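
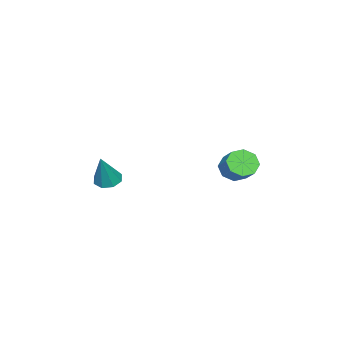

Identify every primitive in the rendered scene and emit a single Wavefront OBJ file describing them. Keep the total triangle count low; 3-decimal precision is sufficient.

v -2.022 -3.723 -1.182
v -1.469 -4.29 -1.429
v -1.058 -3.637 0.782
v -1.278 -3.697 -1.549
v -1.523 -3.118 -1.454
v -2.061 -2.894 -1.2
v -2.576 -3.156 -0.935
v -2.767 -3.75 -0.815
v -2.522 -4.328 -0.91
v -1.984 -4.552 -1.164
v -4.012 2.942 0.208
v -3.447 2.208 0.42
v -2.703 3.024 1.264
v -3.268 3.758 1.052
v -3.209 2.585 -0.154
v -2.466 3.401 0.69
v -3.442 3.172 -0.516
v -2.698 3.988 0.328
v -4.008 3.623 -0.454
v -3.264 4.439 0.39
v -4.577 3.676 -0.004
v -3.833 4.492 0.84
v -4.814 3.299 0.57
v -4.071 4.115 1.414
v -4.582 2.712 0.932
v -3.838 3.528 1.776
v -4.016 2.261 0.87
v -3.272 3.077 1.714
f 2 1 4
f 2 4 3
f 4 1 5
f 4 5 3
f 5 1 6
f 5 6 3
f 6 1 7
f 6 7 3
f 7 1 8
f 7 8 3
f 8 1 9
f 8 9 3
f 9 1 10
f 9 10 3
f 10 1 2
f 10 2 3
f 12 11 15
f 12 15 13
f 13 15 16
f 13 16 14
f 15 11 17
f 15 17 16
f 16 17 18
f 16 18 14
f 17 11 19
f 17 19 18
f 18 19 20
f 18 20 14
f 19 11 21
f 19 21 20
f 20 21 22
f 20 22 14
f 21 11 23
f 21 23 22
f 22 23 24
f 22 24 14
f 23 11 25
f 23 25 24
f 24 25 26
f 24 26 14
f 25 11 27
f 25 27 26
f 26 27 28
f 26 28 14
f 27 11 12
f 27 12 28
f 28 12 13
f 28 13 14



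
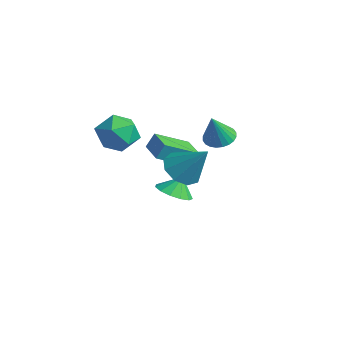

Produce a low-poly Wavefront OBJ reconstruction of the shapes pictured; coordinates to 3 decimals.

v 0.063 1.463 0.918
v 0.861 1.439 0.779
v 0.317 0.817 2.482
v 0.828 1.727 0.903
v 0.68 1.976 1.03
v 0.437 2.146 1.14
v 0.138 2.212 1.216
v -0.173 2.164 1.247
v -0.448 2.01 1.227
v -0.645 1.772 1.161
v -0.734 1.487 1.058
v -0.702 1.198 0.933
v -0.554 0.949 0.807
v -0.311 0.779 0.697
v -0.011 0.713 0.621
v 0.299 0.761 0.59
v 0.574 0.916 0.61
v 0.771 1.154 0.676
v -1.489 -0.056 -3.182
v -0.847 -0.711 -2.839
v -1.471 0.436 -2.278
v -0.549 -0.306 -3.066
v -0.55 0.179 -3.33
v -0.849 0.59 -3.547
v -1.351 0.795 -3.648
v -1.898 0.73 -3.602
v -2.314 0.415 -3.422
v -2.469 -0.049 -3.166
v -2.313 -0.515 -2.915
v -1.895 -0.836 -2.749
v -1.348 -0.909 -2.721
v 3.25 -2.807 1.863
v 4.076 -3.086 1.333
v 4.39 -2.233 3.337
v 3.918 -2.421 1.196
v 3.448 -1.936 1.371
v 2.885 -1.859 1.776
v 2.493 -2.225 2.222
v 2.455 -2.864 2.5
v 2.79 -3.476 2.48
v 3.339 -3.775 2.171
v 3.847 -3.621 1.718
v -3.257 -0.468 -0.77
v -3.15 -0.041 0.038
v -2.874 1.236 -1.722
v -2.767 1.663 -0.915
v -1.893 -0.783 -0.785
v -1.786 -0.356 0.022
v -1.51 0.921 -1.738
v -1.403 1.348 -0.93
v -1.361 -3.799 2.931
v -0.844 -3.235 2.078
v 0.264 -4.545 3.422
v 0.781 -3.981 2.569
v 0.369 -3.405 3.47
v -0.635 -2.944 3.166
v 0.055 -4.836 2.334
v -0.949 -4.375 2.03
v 0.031 -3.876 1.708
v 0.225 -2.991 2.411
v -0.805 -4.789 3.089
v -0.611 -3.904 3.792
f 2 1 4
f 2 4 3
f 4 1 5
f 4 5 3
f 5 1 6
f 5 6 3
f 6 1 7
f 6 7 3
f 7 1 8
f 7 8 3
f 8 1 9
f 8 9 3
f 9 1 10
f 9 10 3
f 10 1 11
f 10 11 3
f 11 1 12
f 11 12 3
f 12 1 13
f 12 13 3
f 13 1 14
f 13 14 3
f 14 1 15
f 14 15 3
f 15 1 16
f 15 16 3
f 16 1 17
f 16 17 3
f 17 1 18
f 17 18 3
f 18 1 2
f 18 2 3
f 20 19 22
f 20 22 21
f 22 19 23
f 22 23 21
f 23 19 24
f 23 24 21
f 24 19 25
f 24 25 21
f 25 19 26
f 25 26 21
f 26 19 27
f 26 27 21
f 27 19 28
f 27 28 21
f 28 19 29
f 28 29 21
f 29 19 30
f 29 30 21
f 30 19 31
f 30 31 21
f 31 19 20
f 31 20 21
f 33 32 35
f 33 35 34
f 35 32 36
f 35 36 34
f 36 32 37
f 36 37 34
f 37 32 38
f 37 38 34
f 38 32 39
f 38 39 34
f 39 32 40
f 39 40 34
f 40 32 41
f 40 41 34
f 41 32 42
f 41 42 34
f 42 32 33
f 42 33 34
f 44 46 43
f 47 44 43
f 43 46 45
f 45 47 43
f 44 50 46
f 48 44 47
f 48 50 44
f 46 50 45
f 49 47 45
f 45 50 49
f 49 48 47
f 50 48 49
f 51 62 56
f 51 56 52
f 51 52 58
f 51 58 61
f 51 61 62
f 52 56 60
f 56 62 55
f 62 61 53
f 61 58 57
f 58 52 59
f 54 60 55
f 54 55 53
f 54 53 57
f 54 57 59
f 54 59 60
f 55 60 56
f 53 55 62
f 57 53 61
f 59 57 58
f 60 59 52



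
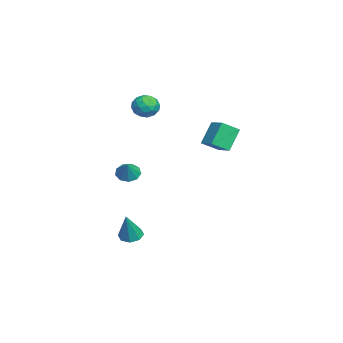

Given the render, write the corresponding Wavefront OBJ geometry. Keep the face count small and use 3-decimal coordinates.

v -4.372 0.325 3.887
v -3.858 0.604 3.407
v -3.742 -0.724 3.953
v -3.228 -0.445 3.473
v -3.285 -0.162 4.173
v -3.675 0.486 4.132
v -3.925 -0.606 3.228
v -4.315 0.042 3.187
v -3.582 0.028 3
v -3.186 0.303 3.584
v -4.414 -0.423 3.776
v -4.018 -0.148 4.36
v -4.171 0.556 3.641
v -3.429 -0.676 3.719
v -3.463 -0.51 4.13
v -3.161 -0.346 3.848
v -4.063 0.487 4.067
v -3.76 0.651 3.785
v -3.424 0.201 4.235
v -3.84 -0.771 3.575
v -3.537 -0.607 3.293
v -4.439 0.226 3.512
v -4.137 0.39 3.23
v -4.176 -0.321 3.125
v -3.706 0.382 3.12
v -3.335 -0.234 3.158
v -3.745 -0.329 3.014
v -3.974 0.052 2.99
v -3.473 0.544 3.463
v -3.103 -0.073 3.502
v -3.136 0.094 3.913
v -3.365 0.475 3.889
v -3.311 0.205 3.223
v -4.497 -0.047 3.858
v -4.127 -0.664 3.897
v -4.235 -0.595 3.471
v -4.464 -0.214 3.447
v -4.265 0.114 4.202
v -3.894 -0.502 4.24
v -3.626 -0.172 4.37
v -3.855 0.209 4.346
v -4.289 -0.325 4.137
v 0.055 -0.52 -3.488
v 0.484 -0.08 -3.628
v 0.725 -0.7 -1.992
v 0.087 0.107 -3.427
v -0.329 -0.074 -3.263
v -0.52 -0.515 -3.23
v -0.375 -0.959 -3.349
v 0.022 -1.146 -3.549
v 0.438 -0.966 -3.714
v 0.629 -0.524 -3.746
v -3.272 4.059 2.385
v -2.923 3.206 2.947
v -2.414 4.595 2.665
v -2.065 3.742 3.227
v -2.595 3.578 1.233
v -2.246 2.725 1.795
v -1.737 4.114 1.513
v -1.388 3.261 2.075
v -3.179 -0.897 -0.622
v -2.697 -0.824 -1.052
v -2.481 -0.883 0.162
v -2.848 -0.426 -0.925
v -3.154 -0.248 -0.656
v -3.472 -0.374 -0.371
v -3.652 -0.744 -0.204
v -3.611 -1.186 -0.232
v -3.368 -1.492 -0.443
v -3.037 -1.52 -0.738
v -2.771 -1.257 -0.979
f 1 38 17
f 38 12 41
f 17 41 6
f 38 41 17
f 1 17 13
f 17 6 18
f 13 18 2
f 17 18 13
f 1 13 22
f 13 2 23
f 22 23 8
f 13 23 22
f 1 22 34
f 22 8 37
f 34 37 11
f 22 37 34
f 1 34 38
f 34 11 42
f 38 42 12
f 34 42 38
f 2 18 29
f 18 6 32
f 29 32 10
f 18 32 29
f 6 41 19
f 41 12 40
f 19 40 5
f 41 40 19
f 12 42 39
f 42 11 35
f 39 35 3
f 42 35 39
f 11 37 36
f 37 8 24
f 36 24 7
f 37 24 36
f 8 23 28
f 23 2 25
f 28 25 9
f 23 25 28
f 4 30 16
f 30 10 31
f 16 31 5
f 30 31 16
f 4 16 14
f 16 5 15
f 14 15 3
f 16 15 14
f 4 14 21
f 14 3 20
f 21 20 7
f 14 20 21
f 4 21 26
f 21 7 27
f 26 27 9
f 21 27 26
f 4 26 30
f 26 9 33
f 30 33 10
f 26 33 30
f 5 31 19
f 31 10 32
f 19 32 6
f 31 32 19
f 3 15 39
f 15 5 40
f 39 40 12
f 15 40 39
f 7 20 36
f 20 3 35
f 36 35 11
f 20 35 36
f 9 27 28
f 27 7 24
f 28 24 8
f 27 24 28
f 10 33 29
f 33 9 25
f 29 25 2
f 33 25 29
f 44 43 46
f 44 46 45
f 46 43 47
f 46 47 45
f 47 43 48
f 47 48 45
f 48 43 49
f 48 49 45
f 49 43 50
f 49 50 45
f 50 43 51
f 50 51 45
f 51 43 52
f 51 52 45
f 52 43 44
f 52 44 45
f 54 56 53
f 57 54 53
f 53 56 55
f 55 57 53
f 54 60 56
f 58 54 57
f 58 60 54
f 56 60 55
f 59 57 55
f 55 60 59
f 59 58 57
f 60 58 59
f 62 61 64
f 62 64 63
f 64 61 65
f 64 65 63
f 65 61 66
f 65 66 63
f 66 61 67
f 66 67 63
f 67 61 68
f 67 68 63
f 68 61 69
f 68 69 63
f 69 61 70
f 69 70 63
f 70 61 71
f 70 71 63
f 71 61 62
f 71 62 63



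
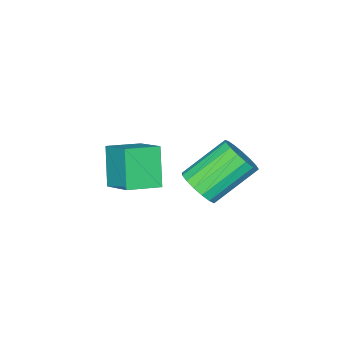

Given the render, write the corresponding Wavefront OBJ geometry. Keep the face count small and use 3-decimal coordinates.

v -1.086 1.492 -3.054
v -0.743 1.065 -2.429
v -2.211 1.681 -1.202
v -2.554 2.108 -1.826
v -0.573 1.423 -2.405
v -2.041 2.039 -1.178
v -0.52 1.797 -2.529
v -1.988 2.413 -1.302
v -0.596 2.101 -2.773
v -2.064 2.717 -1.546
v -0.785 2.265 -3.082
v -2.253 2.881 -1.855
v -1.043 2.252 -3.384
v -2.511 2.868 -2.157
v -1.311 2.065 -3.61
v -2.779 2.681 -2.383
v -1.527 1.747 -3.709
v -2.995 2.363 -2.482
v -1.642 1.37 -3.658
v -3.11 1.986 -2.431
v -1.63 1.021 -3.468
v -3.098 1.637 -2.241
v -1.493 0.78 -3.183
v -2.961 1.396 -1.956
v -1.263 0.702 -2.869
v -2.731 1.318 -1.642
v -0.992 0.805 -2.597
v -2.46 1.421 -1.37
v -1.571 -1.681 -4.977
v -2.2 -2.381 -3.537
v -1.218 -0.353 -4.178
v -1.847 -1.053 -2.738
v -0.333 -2.187 -4.682
v -0.962 -2.887 -3.242
v 0.02 -0.859 -3.883
v -0.609 -1.559 -2.443
f 2 1 5
f 2 5 3
f 3 5 6
f 3 6 4
f 5 1 7
f 5 7 6
f 6 7 8
f 6 8 4
f 7 1 9
f 7 9 8
f 8 9 10
f 8 10 4
f 9 1 11
f 9 11 10
f 10 11 12
f 10 12 4
f 11 1 13
f 11 13 12
f 12 13 14
f 12 14 4
f 13 1 15
f 13 15 14
f 14 15 16
f 14 16 4
f 15 1 17
f 15 17 16
f 16 17 18
f 16 18 4
f 17 1 19
f 17 19 18
f 18 19 20
f 18 20 4
f 19 1 21
f 19 21 20
f 20 21 22
f 20 22 4
f 21 1 23
f 21 23 22
f 22 23 24
f 22 24 4
f 23 1 25
f 23 25 24
f 24 25 26
f 24 26 4
f 25 1 27
f 25 27 26
f 26 27 28
f 26 28 4
f 27 1 2
f 27 2 28
f 28 2 3
f 28 3 4
f 30 32 29
f 33 30 29
f 29 32 31
f 31 33 29
f 30 36 32
f 34 30 33
f 34 36 30
f 32 36 31
f 35 33 31
f 31 36 35
f 35 34 33
f 36 34 35



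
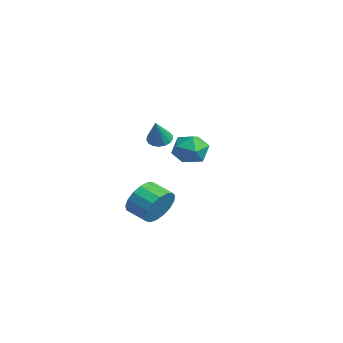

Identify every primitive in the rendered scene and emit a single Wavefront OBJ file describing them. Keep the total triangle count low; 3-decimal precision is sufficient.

v -2.829 3.832 0.05
v -1.864 4.005 -0.232
v -2.836 2.435 -0.828
v -1.871 2.608 -1.11
v -2.085 2.372 -0.141
v -2.081 3.235 0.402
v -2.619 3.205 -1.462
v -2.615 4.068 -0.919
v -1.735 3.617 -1.166
v -1.404 3.102 -0.35
v -3.296 3.338 -0.71
v -2.965 2.823 0.106
v 0.894 0.377 1.658
v 1.392 0.695 1.503
v 1.586 -0.097 2.902
v 1.235 0.883 1.662
v 1 0.955 1.819
v 0.741 0.895 1.94
v 0.517 0.716 1.996
v 0.38 0.46 1.975
v 0.361 0.184 1.881
v 0.463 -0.048 1.736
v 0.665 -0.182 1.573
v 0.919 -0.188 1.429
v 1.168 -0.065 1.338
v 1.354 0.159 1.32
v 1.434 0.433 1.38
v -1.927 1.498 -3.98
v -1.395 1.284 -3.065
v -2.401 0.667 -2.625
v -2.933 0.882 -3.54
v -1.629 1.735 -2.969
v -2.636 1.118 -2.529
v -1.932 2.131 -3.105
v -2.938 1.515 -2.665
v -2.233 2.383 -3.442
v -3.239 1.766 -3.001
v -2.464 2.432 -3.901
v -3.471 1.815 -3.461
v -2.572 2.267 -4.379
v -3.579 1.65 -3.939
v -2.533 1.926 -4.766
v -3.539 1.309 -4.325
v -2.354 1.487 -4.972
v -3.36 0.87 -4.532
v -2.078 1.051 -4.951
v -3.084 0.434 -4.511
v -1.767 0.717 -4.708
v -2.773 0.1 -4.268
v -1.492 0.562 -4.298
v -2.499 -0.055 -3.858
v -1.318 0.622 -3.816
v -2.324 0.005 -3.375
v -1.282 0.882 -3.371
v -2.289 0.266 -2.93
f 1 12 6
f 1 6 2
f 1 2 8
f 1 8 11
f 1 11 12
f 2 6 10
f 6 12 5
f 12 11 3
f 11 8 7
f 8 2 9
f 4 10 5
f 4 5 3
f 4 3 7
f 4 7 9
f 4 9 10
f 5 10 6
f 3 5 12
f 7 3 11
f 9 7 8
f 10 9 2
f 14 13 16
f 14 16 15
f 16 13 17
f 16 17 15
f 17 13 18
f 17 18 15
f 18 13 19
f 18 19 15
f 19 13 20
f 19 20 15
f 20 13 21
f 20 21 15
f 21 13 22
f 21 22 15
f 22 13 23
f 22 23 15
f 23 13 24
f 23 24 15
f 24 13 25
f 24 25 15
f 25 13 26
f 25 26 15
f 26 13 27
f 26 27 15
f 27 13 14
f 27 14 15
f 29 28 32
f 29 32 30
f 30 32 33
f 30 33 31
f 32 28 34
f 32 34 33
f 33 34 35
f 33 35 31
f 34 28 36
f 34 36 35
f 35 36 37
f 35 37 31
f 36 28 38
f 36 38 37
f 37 38 39
f 37 39 31
f 38 28 40
f 38 40 39
f 39 40 41
f 39 41 31
f 40 28 42
f 40 42 41
f 41 42 43
f 41 43 31
f 42 28 44
f 42 44 43
f 43 44 45
f 43 45 31
f 44 28 46
f 44 46 45
f 45 46 47
f 45 47 31
f 46 28 48
f 46 48 47
f 47 48 49
f 47 49 31
f 48 28 50
f 48 50 49
f 49 50 51
f 49 51 31
f 50 28 52
f 50 52 51
f 51 52 53
f 51 53 31
f 52 28 54
f 52 54 53
f 53 54 55
f 53 55 31
f 54 28 29
f 54 29 55
f 55 29 30
f 55 30 31



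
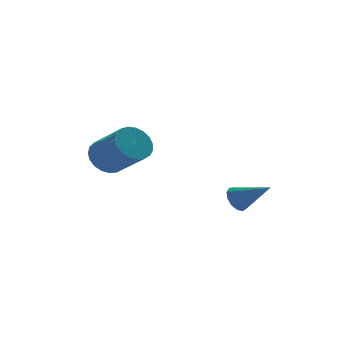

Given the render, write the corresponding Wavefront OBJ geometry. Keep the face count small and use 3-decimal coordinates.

v -4.198 2.097 2.211
v -3.28 2.427 1.989
v -2.425 0.893 3.247
v -3.342 0.563 3.469
v -3.373 2.651 2.327
v -2.518 1.117 3.584
v -3.609 2.78 2.644
v -2.754 1.246 3.901
v -3.947 2.79 2.887
v -3.091 1.257 4.144
v -4.328 2.681 3.012
v -3.472 1.147 4.27
v -4.686 2.471 3
v -3.831 0.937 4.257
v -4.96 2.196 2.851
v -4.105 0.662 4.108
v -5.102 1.904 2.591
v -4.247 0.37 3.849
v -5.088 1.645 2.266
v -4.233 0.111 3.523
v -4.92 1.464 1.931
v -4.064 -0.069 3.189
v -4.627 1.393 1.645
v -3.771 -0.141 2.902
v -4.26 1.444 1.457
v -3.404 -0.09 2.714
v -3.882 1.607 1.399
v -3.026 0.073 2.656
v -3.558 1.855 1.481
v -2.703 0.321 2.739
v -3.346 2.145 1.69
v -2.49 0.611 2.948
v 1.124 -0.228 -0.094
v 1.545 -0.308 -0.684
v 2.296 -1.332 0.894
v 1.688 0.022 -0.484
v 1.651 0.273 -0.16
v 1.447 0.365 0.185
v 1.14 0.268 0.441
v 0.828 0.015 0.528
v 0.61 -0.316 0.417
v 0.555 -0.619 0.144
v 0.68 -0.797 -0.205
v 0.947 -0.795 -0.518
v 1.269 -0.612 -0.697
f 2 1 5
f 2 5 3
f 3 5 6
f 3 6 4
f 5 1 7
f 5 7 6
f 6 7 8
f 6 8 4
f 7 1 9
f 7 9 8
f 8 9 10
f 8 10 4
f 9 1 11
f 9 11 10
f 10 11 12
f 10 12 4
f 11 1 13
f 11 13 12
f 12 13 14
f 12 14 4
f 13 1 15
f 13 15 14
f 14 15 16
f 14 16 4
f 15 1 17
f 15 17 16
f 16 17 18
f 16 18 4
f 17 1 19
f 17 19 18
f 18 19 20
f 18 20 4
f 19 1 21
f 19 21 20
f 20 21 22
f 20 22 4
f 21 1 23
f 21 23 22
f 22 23 24
f 22 24 4
f 23 1 25
f 23 25 24
f 24 25 26
f 24 26 4
f 25 1 27
f 25 27 26
f 26 27 28
f 26 28 4
f 27 1 29
f 27 29 28
f 28 29 30
f 28 30 4
f 29 1 31
f 29 31 30
f 30 31 32
f 30 32 4
f 31 1 2
f 31 2 32
f 32 2 3
f 32 3 4
f 34 33 36
f 34 36 35
f 36 33 37
f 36 37 35
f 37 33 38
f 37 38 35
f 38 33 39
f 38 39 35
f 39 33 40
f 39 40 35
f 40 33 41
f 40 41 35
f 41 33 42
f 41 42 35
f 42 33 43
f 42 43 35
f 43 33 44
f 43 44 35
f 44 33 45
f 44 45 35
f 45 33 34
f 45 34 35



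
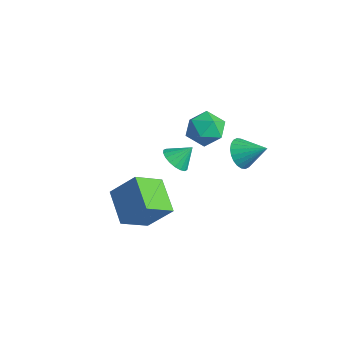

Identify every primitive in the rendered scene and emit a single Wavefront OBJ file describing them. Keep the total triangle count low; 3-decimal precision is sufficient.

v -3.363 1.953 -0.126
v -2.869 2.643 0.613
v -1.811 1.857 -1.073
v -1.317 2.547 -0.334
v -1.602 1.503 -0.026
v -2.561 1.562 0.559
v -2.119 2.938 -1.019
v -3.078 2.997 -0.434
v -2.1 3.251 0.061
v -1.78 2.364 0.675
v -2.9 2.136 -1.135
v -2.58 1.249 -0.521
v -0.31 -2.851 -1.623
v -0.218 -4.359 -0.701
v 0.572 -1.963 -0.261
v 0.664 -3.471 0.662
v 1.436 -3.269 -2.482
v 1.528 -4.777 -1.559
v 2.318 -2.381 -1.119
v 2.41 -3.889 -0.197
v -2.955 0.881 -2.508
v -2.393 1.232 -3.04
v -2.625 1.679 -1.632
v -2.707 1.433 -3.105
v -3.07 1.525 -3.051
v -3.41 1.489 -2.89
v -3.66 1.333 -2.653
v -3.771 1.087 -2.388
v -3.72 0.801 -2.146
v -3.518 0.53 -1.976
v -3.204 0.329 -1.912
v -2.841 0.237 -1.965
v -2.5 0.273 -2.126
v -2.25 0.429 -2.363
v -2.139 0.675 -2.628
v -2.19 0.962 -2.87
v 2.465 1.222 1.654
v 2.9 1.39 0.896
v 3.475 1.998 2.406
v 2.682 1.66 0.91
v 2.431 1.864 1.038
v 2.185 1.969 1.259
v 1.982 1.961 1.54
v 1.852 1.84 1.839
v 1.815 1.626 2.11
v 1.878 1.349 2.311
v 2.029 1.054 2.412
v 2.247 0.784 2.397
v 2.498 0.581 2.27
v 2.744 0.475 2.048
v 2.947 0.483 1.767
v 3.077 0.604 1.468
v 3.114 0.819 1.198
v 3.051 1.095 0.997
f 1 12 6
f 1 6 2
f 1 2 8
f 1 8 11
f 1 11 12
f 2 6 10
f 6 12 5
f 12 11 3
f 11 8 7
f 8 2 9
f 4 10 5
f 4 5 3
f 4 3 7
f 4 7 9
f 4 9 10
f 5 10 6
f 3 5 12
f 7 3 11
f 9 7 8
f 10 9 2
f 14 16 13
f 17 14 13
f 13 16 15
f 15 17 13
f 14 20 16
f 18 14 17
f 18 20 14
f 16 20 15
f 19 17 15
f 15 20 19
f 19 18 17
f 20 18 19
f 22 21 24
f 22 24 23
f 24 21 25
f 24 25 23
f 25 21 26
f 25 26 23
f 26 21 27
f 26 27 23
f 27 21 28
f 27 28 23
f 28 21 29
f 28 29 23
f 29 21 30
f 29 30 23
f 30 21 31
f 30 31 23
f 31 21 32
f 31 32 23
f 32 21 33
f 32 33 23
f 33 21 34
f 33 34 23
f 34 21 35
f 34 35 23
f 35 21 36
f 35 36 23
f 36 21 22
f 36 22 23
f 38 37 40
f 38 40 39
f 40 37 41
f 40 41 39
f 41 37 42
f 41 42 39
f 42 37 43
f 42 43 39
f 43 37 44
f 43 44 39
f 44 37 45
f 44 45 39
f 45 37 46
f 45 46 39
f 46 37 47
f 46 47 39
f 47 37 48
f 47 48 39
f 48 37 49
f 48 49 39
f 49 37 50
f 49 50 39
f 50 37 51
f 50 51 39
f 51 37 52
f 51 52 39
f 52 37 53
f 52 53 39
f 53 37 54
f 53 54 39
f 54 37 38
f 54 38 39



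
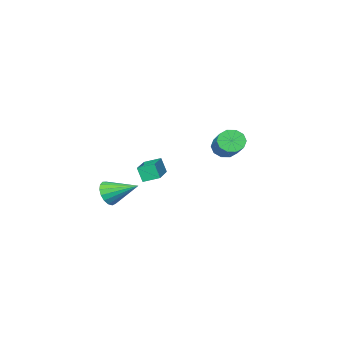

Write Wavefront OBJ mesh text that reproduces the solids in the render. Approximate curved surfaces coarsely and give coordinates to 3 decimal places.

v 1.017 2.084 2.637
v 1.395 2.172 2.067
v 2.542 3.643 3.053
v 2.163 3.556 3.623
v 1.065 2.441 2.048
v 2.212 3.913 3.034
v 0.717 2.574 2.255
v 1.863 4.046 3.241
v 0.483 2.52 2.607
v 1.629 3.992 3.594
v 0.453 2.3 2.971
v 1.599 3.771 3.957
v 0.638 1.997 3.207
v 1.785 3.468 4.193
v 0.968 1.727 3.226
v 2.115 3.199 4.212
v 1.317 1.594 3.019
v 2.463 3.066 4.005
v 1.551 1.648 2.666
v 2.697 3.12 3.653
v 1.581 1.869 2.303
v 2.727 3.34 3.289
v 1.18 -1.669 0.088
v 1.246 -1.987 0.927
v 2.877 -0.396 0.436
v 2.943 -0.713 1.276
v 1.717 -2.307 -0.196
v 1.783 -2.624 0.644
v 3.414 -1.033 0.153
v 3.48 -1.351 0.992
v 3.377 -3.48 -1.27
v 3.799 -3.047 -1.763
v 2.743 -2.04 -0.55
v 3.476 -3.1 -1.943
v 3.131 -3.239 -1.969
v 2.842 -3.433 -1.835
v 2.676 -3.639 -1.571
v 2.67 -3.807 -1.238
v 2.827 -3.901 -0.912
v 3.109 -3.898 -0.669
v 3.453 -3.8 -0.562
v 3.78 -3.628 -0.618
v 4.014 -3.422 -0.823
v 4.103 -3.229 -1.131
v 4.025 -3.094 -1.47
f 2 1 5
f 2 5 3
f 3 5 6
f 3 6 4
f 5 1 7
f 5 7 6
f 6 7 8
f 6 8 4
f 7 1 9
f 7 9 8
f 8 9 10
f 8 10 4
f 9 1 11
f 9 11 10
f 10 11 12
f 10 12 4
f 11 1 13
f 11 13 12
f 12 13 14
f 12 14 4
f 13 1 15
f 13 15 14
f 14 15 16
f 14 16 4
f 15 1 17
f 15 17 16
f 16 17 18
f 16 18 4
f 17 1 19
f 17 19 18
f 18 19 20
f 18 20 4
f 19 1 21
f 19 21 20
f 20 21 22
f 20 22 4
f 21 1 2
f 21 2 22
f 22 2 3
f 22 3 4
f 24 26 23
f 27 24 23
f 23 26 25
f 25 27 23
f 24 30 26
f 28 24 27
f 28 30 24
f 26 30 25
f 29 27 25
f 25 30 29
f 29 28 27
f 30 28 29
f 32 31 34
f 32 34 33
f 34 31 35
f 34 35 33
f 35 31 36
f 35 36 33
f 36 31 37
f 36 37 33
f 37 31 38
f 37 38 33
f 38 31 39
f 38 39 33
f 39 31 40
f 39 40 33
f 40 31 41
f 40 41 33
f 41 31 42
f 41 42 33
f 42 31 43
f 42 43 33
f 43 31 44
f 43 44 33
f 44 31 45
f 44 45 33
f 45 31 32
f 45 32 33



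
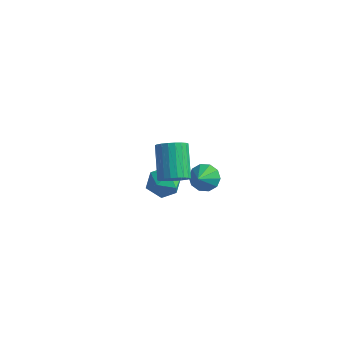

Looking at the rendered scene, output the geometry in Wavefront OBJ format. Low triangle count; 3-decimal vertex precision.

v -1.225 3.89 -3.874
v -0.731 3.488 -4.495
v -1.075 2.89 -3.106
v -0.395 3.783 -4.176
v -0.375 4.119 -3.741
v -0.68 4.368 -3.357
v -1.194 4.435 -3.17
v -1.719 4.293 -3.252
v -2.055 3.998 -3.572
v -2.075 3.661 -4.007
v -1.769 3.413 -4.391
v -1.256 3.346 -4.577
v 0.594 -2.493 2.079
v 0.997 -2.865 2.702
v 0.109 -1.579 4.044
v -0.294 -1.207 3.421
v 1.219 -2.616 2.611
v 0.331 -1.331 3.953
v 1.333 -2.347 2.428
v 0.444 -1.061 3.77
v 1.319 -2.102 2.185
v 0.43 -0.817 3.527
v 1.18 -1.925 1.923
v 0.291 -0.64 3.265
v 0.939 -1.847 1.688
v 0.051 -0.561 3.031
v 0.639 -1.88 1.521
v -0.25 -0.594 2.863
v 0.331 -2.019 1.451
v -0.557 -0.733 2.793
v 0.069 -2.24 1.488
v -0.82 -0.954 2.831
v -0.103 -2.504 1.628
v -0.991 -1.219 2.971
v -0.154 -2.767 1.846
v -1.042 -1.482 3.189
v -0.075 -2.982 2.104
v -0.964 -1.697 3.447
v 0.119 -3.113 2.358
v -0.77 -1.828 3.7
v 0.395 -3.136 2.564
v -0.494 -1.851 3.906
v 0.706 -3.049 2.685
v -0.183 -1.763 4.027
v -2.728 2.787 -3.893
v -1.939 2.115 -4.072
v -3.321 1.765 -2.668
v -2.532 1.093 -2.847
v -2.335 2.033 -2.419
v -1.968 2.664 -3.176
v -3.292 1.216 -3.564
v -2.925 1.847 -4.321
v -2.288 1.144 -3.869
v -1.696 1.649 -3.161
v -3.564 2.231 -3.579
v -2.972 2.736 -2.871
f 2 1 4
f 2 4 3
f 4 1 5
f 4 5 3
f 5 1 6
f 5 6 3
f 6 1 7
f 6 7 3
f 7 1 8
f 7 8 3
f 8 1 9
f 8 9 3
f 9 1 10
f 9 10 3
f 10 1 11
f 10 11 3
f 11 1 12
f 11 12 3
f 12 1 2
f 12 2 3
f 14 13 17
f 14 17 15
f 15 17 18
f 15 18 16
f 17 13 19
f 17 19 18
f 18 19 20
f 18 20 16
f 19 13 21
f 19 21 20
f 20 21 22
f 20 22 16
f 21 13 23
f 21 23 22
f 22 23 24
f 22 24 16
f 23 13 25
f 23 25 24
f 24 25 26
f 24 26 16
f 25 13 27
f 25 27 26
f 26 27 28
f 26 28 16
f 27 13 29
f 27 29 28
f 28 29 30
f 28 30 16
f 29 13 31
f 29 31 30
f 30 31 32
f 30 32 16
f 31 13 33
f 31 33 32
f 32 33 34
f 32 34 16
f 33 13 35
f 33 35 34
f 34 35 36
f 34 36 16
f 35 13 37
f 35 37 36
f 36 37 38
f 36 38 16
f 37 13 39
f 37 39 38
f 38 39 40
f 38 40 16
f 39 13 41
f 39 41 40
f 40 41 42
f 40 42 16
f 41 13 43
f 41 43 42
f 42 43 44
f 42 44 16
f 43 13 14
f 43 14 44
f 44 14 15
f 44 15 16
f 45 56 50
f 45 50 46
f 45 46 52
f 45 52 55
f 45 55 56
f 46 50 54
f 50 56 49
f 56 55 47
f 55 52 51
f 52 46 53
f 48 54 49
f 48 49 47
f 48 47 51
f 48 51 53
f 48 53 54
f 49 54 50
f 47 49 56
f 51 47 55
f 53 51 52
f 54 53 46



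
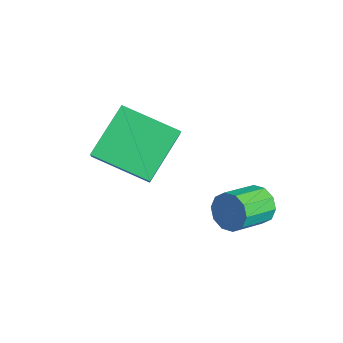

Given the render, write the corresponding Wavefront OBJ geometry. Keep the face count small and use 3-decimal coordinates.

v 1.905 3.628 -2.7
v 2.255 3.996 -2.148
v 2.745 2.72 -1.608
v 2.395 2.352 -2.16
v 1.827 3.893 -2.002
v 2.317 2.617 -1.463
v 1.429 3.689 -2.123
v 1.919 2.412 -1.584
v 1.212 3.462 -2.464
v 1.703 2.185 -1.925
v 1.26 3.298 -2.895
v 1.751 2.021 -2.356
v 1.555 3.26 -3.252
v 2.045 1.984 -2.712
v 1.983 3.363 -3.397
v 2.473 2.087 -2.858
v 2.381 3.568 -3.276
v 2.871 2.291 -2.737
v 2.597 3.795 -2.935
v 3.088 2.518 -2.396
v 2.549 3.959 -2.504
v 3.04 2.682 -1.965
v -1.897 0.428 0.29
v -0.888 0.033 1.427
v -0.512 1.908 -0.425
v 0.497 1.514 0.711
v -1.017 -1.014 -0.991
v -0.008 -1.408 0.145
v 0.368 0.467 -1.707
v 1.377 0.072 -0.57
f 2 1 5
f 2 5 3
f 3 5 6
f 3 6 4
f 5 1 7
f 5 7 6
f 6 7 8
f 6 8 4
f 7 1 9
f 7 9 8
f 8 9 10
f 8 10 4
f 9 1 11
f 9 11 10
f 10 11 12
f 10 12 4
f 11 1 13
f 11 13 12
f 12 13 14
f 12 14 4
f 13 1 15
f 13 15 14
f 14 15 16
f 14 16 4
f 15 1 17
f 15 17 16
f 16 17 18
f 16 18 4
f 17 1 19
f 17 19 18
f 18 19 20
f 18 20 4
f 19 1 21
f 19 21 20
f 20 21 22
f 20 22 4
f 21 1 2
f 21 2 22
f 22 2 3
f 22 3 4
f 24 26 23
f 27 24 23
f 23 26 25
f 25 27 23
f 24 30 26
f 28 24 27
f 28 30 24
f 26 30 25
f 29 27 25
f 25 30 29
f 29 28 27
f 30 28 29



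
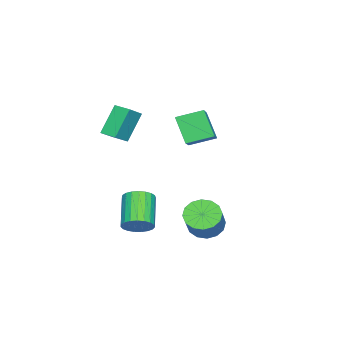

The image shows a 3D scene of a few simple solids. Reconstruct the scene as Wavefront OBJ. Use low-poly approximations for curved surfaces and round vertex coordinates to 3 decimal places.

v 1.321 1.033 -2.685
v 2.004 0.872 -3.325
v 3.323 1.266 -2.015
v 2.639 1.427 -1.375
v 1.902 1.352 -3.366
v 3.22 1.745 -2.056
v 1.643 1.745 -3.224
v 2.962 2.139 -1.914
v 1.299 1.948 -2.938
v 2.618 2.342 -1.628
v 0.96 1.906 -2.584
v 2.279 2.3 -1.274
v 0.718 1.63 -2.257
v 2.037 2.024 -0.948
v 0.637 1.194 -2.045
v 1.956 1.588 -0.735
v 0.74 0.715 -2.004
v 2.058 1.108 -0.694
v 0.998 0.321 -2.146
v 2.317 0.715 -0.836
v 1.342 0.118 -2.432
v 2.661 0.512 -1.122
v 1.681 0.16 -2.786
v 3 0.554 -1.476
v 1.923 0.436 -3.112
v 3.242 0.83 -1.803
v 3.48 -1.563 -2.433
v 4.04 -1.973 -1.997
v 2.621 -2.607 -0.77
v 2.06 -2.197 -1.207
v 4.038 -1.67 -1.842
v 2.619 -2.303 -0.616
v 3.94 -1.347 -1.79
v 2.52 -1.981 -0.563
v 3.762 -1.062 -1.848
v 2.342 -1.696 -0.622
v 3.535 -0.864 -2.008
v 2.116 -1.498 -0.782
v 3.299 -0.787 -2.242
v 1.879 -1.42 -1.015
v 3.094 -0.844 -2.508
v 1.674 -1.477 -1.281
v 2.955 -1.025 -2.762
v 1.536 -1.658 -1.535
v 2.908 -1.299 -2.958
v 1.489 -1.933 -1.732
v 2.959 -1.619 -3.064
v 1.54 -2.253 -1.838
v 3.1 -1.929 -3.061
v 1.681 -2.563 -1.835
v 3.307 -2.176 -2.95
v 1.888 -2.81 -1.723
v 3.544 -2.317 -2.749
v 2.125 -2.951 -1.522
v 3.769 -2.328 -2.493
v 2.35 -2.962 -1.266
v 3.945 -2.206 -2.227
v 2.526 -2.84 -1.001
v 1.963 -3.613 2.555
v 1.018 -3.314 4.094
v 2.149 -2.724 2.497
v 1.204 -2.425 4.035
v 2.936 -3.775 3.185
v 1.991 -3.476 4.723
v 3.122 -2.886 3.126
v 2.177 -2.587 4.665
v -0.927 -0.92 1.352
v -1.408 -1.703 2.782
v -1.602 0.298 1.792
v -2.084 -0.486 3.222
v 0.804 -0.294 2.278
v 0.322 -1.078 3.708
v 0.128 0.923 2.718
v -0.353 0.14 4.148
f 2 1 5
f 2 5 3
f 3 5 6
f 3 6 4
f 5 1 7
f 5 7 6
f 6 7 8
f 6 8 4
f 7 1 9
f 7 9 8
f 8 9 10
f 8 10 4
f 9 1 11
f 9 11 10
f 10 11 12
f 10 12 4
f 11 1 13
f 11 13 12
f 12 13 14
f 12 14 4
f 13 1 15
f 13 15 14
f 14 15 16
f 14 16 4
f 15 1 17
f 15 17 16
f 16 17 18
f 16 18 4
f 17 1 19
f 17 19 18
f 18 19 20
f 18 20 4
f 19 1 21
f 19 21 20
f 20 21 22
f 20 22 4
f 21 1 23
f 21 23 22
f 22 23 24
f 22 24 4
f 23 1 25
f 23 25 24
f 24 25 26
f 24 26 4
f 25 1 2
f 25 2 26
f 26 2 3
f 26 3 4
f 28 27 31
f 28 31 29
f 29 31 32
f 29 32 30
f 31 27 33
f 31 33 32
f 32 33 34
f 32 34 30
f 33 27 35
f 33 35 34
f 34 35 36
f 34 36 30
f 35 27 37
f 35 37 36
f 36 37 38
f 36 38 30
f 37 27 39
f 37 39 38
f 38 39 40
f 38 40 30
f 39 27 41
f 39 41 40
f 40 41 42
f 40 42 30
f 41 27 43
f 41 43 42
f 42 43 44
f 42 44 30
f 43 27 45
f 43 45 44
f 44 45 46
f 44 46 30
f 45 27 47
f 45 47 46
f 46 47 48
f 46 48 30
f 47 27 49
f 47 49 48
f 48 49 50
f 48 50 30
f 49 27 51
f 49 51 50
f 50 51 52
f 50 52 30
f 51 27 53
f 51 53 52
f 52 53 54
f 52 54 30
f 53 27 55
f 53 55 54
f 54 55 56
f 54 56 30
f 55 27 57
f 55 57 56
f 56 57 58
f 56 58 30
f 57 27 28
f 57 28 58
f 58 28 29
f 58 29 30
f 60 62 59
f 63 60 59
f 59 62 61
f 61 63 59
f 60 66 62
f 64 60 63
f 64 66 60
f 62 66 61
f 65 63 61
f 61 66 65
f 65 64 63
f 66 64 65
f 68 70 67
f 71 68 67
f 67 70 69
f 69 71 67
f 68 74 70
f 72 68 71
f 72 74 68
f 70 74 69
f 73 71 69
f 69 74 73
f 73 72 71
f 74 72 73



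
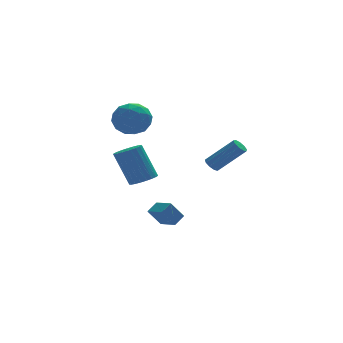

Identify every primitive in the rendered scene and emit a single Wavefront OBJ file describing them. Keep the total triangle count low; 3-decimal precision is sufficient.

v 0.682 -0.234 0.56
v 1.052 -0.216 0.224
v 2.408 -0.848 1.685
v 2.038 -0.866 2.02
v 1.023 0.086 0.382
v 2.378 -0.546 1.842
v 0.834 0.238 0.623
v 2.189 -0.393 2.084
v 0.574 0.169 0.835
v 1.929 -0.462 2.295
v 0.365 -0.088 0.918
v 1.72 -0.72 2.378
v 0.304 -0.414 0.833
v 1.659 -1.046 2.293
v 0.42 -0.656 0.621
v 1.776 -1.287 2.081
v 0.659 -0.7 0.38
v 2.015 -1.332 1.84
v 0.909 -0.527 0.223
v 2.264 -1.158 1.684
v -2.066 -0.271 -2.524
v -1.458 0.08 -2.081
v -2.492 0.862 -2.836
v -1.884 1.213 -2.394
v -1.336 -0.273 -3.526
v -0.728 0.078 -3.084
v -1.762 0.86 -3.839
v -1.154 1.211 -3.396
v -2.786 1.366 4.79
v -2.213 0.819 3.977
v -4.247 1.481 3.683
v -3.674 0.934 2.87
v -3.99 0.383 3.811
v -3.087 0.312 4.496
v -3.373 1.988 3.164
v -2.47 1.917 3.849
v -2.576 1.203 2.972
v -2.957 0.211 3.372
v -3.503 2.089 4.288
v -3.884 1.097 4.688
v -2.371 1.082 4.481
v -4.089 1.218 3.179
v -4.275 0.894 3.732
v -3.938 0.572 3.255
v -2.885 0.785 4.786
v -2.548 0.463 4.308
v -3.592 0.206 4.21
v -3.912 1.837 3.352
v -3.575 1.515 2.874
v -2.522 1.728 4.405
v -2.185 1.406 3.928
v -2.868 2.094 3.45
v -2.248 0.986 3.412
v -3.107 1.054 2.761
v -2.93 1.674 2.934
v -2.399 1.632 3.337
v -2.472 0.403 3.647
v -3.331 0.471 2.996
v -3.516 0.147 3.55
v -2.985 0.105 3.952
v -2.685 0.629 3.057
v -3.129 1.829 4.664
v -3.988 1.897 4.013
v -3.475 2.195 3.708
v -2.944 2.153 4.11
v -3.353 1.246 4.899
v -4.212 1.314 4.248
v -4.061 0.668 4.323
v -3.53 0.626 4.726
v -3.775 1.671 4.603
v -3.364 -1.339 0.328
v -2.683 -0.949 0.422
v -3.336 -0.291 2.407
v -4.016 -0.681 2.312
v -2.874 -0.721 0.284
v -3.526 -0.063 2.268
v -3.15 -0.599 0.153
v -3.802 0.059 2.137
v -3.462 -0.605 0.052
v -4.115 0.053 2.037
v -3.758 -0.738 -0.001
v -4.41 -0.08 1.984
v -3.985 -0.975 0.003
v -4.638 -0.317 1.987
v -4.105 -1.275 0.063
v -4.758 -0.617 2.047
v -4.097 -1.586 0.169
v -4.749 -0.928 2.153
v -3.962 -1.854 0.302
v -4.614 -1.196 2.286
v -3.724 -2.033 0.44
v -4.376 -1.375 2.424
v -3.423 -2.092 0.558
v -4.075 -1.434 2.542
v -3.112 -2.021 0.637
v -3.764 -1.363 2.621
v -2.845 -1.832 0.662
v -3.497 -1.174 2.646
v -2.667 -1.557 0.629
v -3.319 -0.9 2.614
v -2.61 -1.245 0.545
v -3.262 -0.587 2.529
f 2 1 5
f 2 5 3
f 3 5 6
f 3 6 4
f 5 1 7
f 5 7 6
f 6 7 8
f 6 8 4
f 7 1 9
f 7 9 8
f 8 9 10
f 8 10 4
f 9 1 11
f 9 11 10
f 10 11 12
f 10 12 4
f 11 1 13
f 11 13 12
f 12 13 14
f 12 14 4
f 13 1 15
f 13 15 14
f 14 15 16
f 14 16 4
f 15 1 17
f 15 17 16
f 16 17 18
f 16 18 4
f 17 1 19
f 17 19 18
f 18 19 20
f 18 20 4
f 19 1 2
f 19 2 20
f 20 2 3
f 20 3 4
f 22 24 21
f 25 22 21
f 21 24 23
f 23 25 21
f 22 28 24
f 26 22 25
f 26 28 22
f 24 28 23
f 27 25 23
f 23 28 27
f 27 26 25
f 28 26 27
f 29 66 45
f 66 40 69
f 45 69 34
f 66 69 45
f 29 45 41
f 45 34 46
f 41 46 30
f 45 46 41
f 29 41 50
f 41 30 51
f 50 51 36
f 41 51 50
f 29 50 62
f 50 36 65
f 62 65 39
f 50 65 62
f 29 62 66
f 62 39 70
f 66 70 40
f 62 70 66
f 30 46 57
f 46 34 60
f 57 60 38
f 46 60 57
f 34 69 47
f 69 40 68
f 47 68 33
f 69 68 47
f 40 70 67
f 70 39 63
f 67 63 31
f 70 63 67
f 39 65 64
f 65 36 52
f 64 52 35
f 65 52 64
f 36 51 56
f 51 30 53
f 56 53 37
f 51 53 56
f 32 58 44
f 58 38 59
f 44 59 33
f 58 59 44
f 32 44 42
f 44 33 43
f 42 43 31
f 44 43 42
f 32 42 49
f 42 31 48
f 49 48 35
f 42 48 49
f 32 49 54
f 49 35 55
f 54 55 37
f 49 55 54
f 32 54 58
f 54 37 61
f 58 61 38
f 54 61 58
f 33 59 47
f 59 38 60
f 47 60 34
f 59 60 47
f 31 43 67
f 43 33 68
f 67 68 40
f 43 68 67
f 35 48 64
f 48 31 63
f 64 63 39
f 48 63 64
f 37 55 56
f 55 35 52
f 56 52 36
f 55 52 56
f 38 61 57
f 61 37 53
f 57 53 30
f 61 53 57
f 72 71 75
f 72 75 73
f 73 75 76
f 73 76 74
f 75 71 77
f 75 77 76
f 76 77 78
f 76 78 74
f 77 71 79
f 77 79 78
f 78 79 80
f 78 80 74
f 79 71 81
f 79 81 80
f 80 81 82
f 80 82 74
f 81 71 83
f 81 83 82
f 82 83 84
f 82 84 74
f 83 71 85
f 83 85 84
f 84 85 86
f 84 86 74
f 85 71 87
f 85 87 86
f 86 87 88
f 86 88 74
f 87 71 89
f 87 89 88
f 88 89 90
f 88 90 74
f 89 71 91
f 89 91 90
f 90 91 92
f 90 92 74
f 91 71 93
f 91 93 92
f 92 93 94
f 92 94 74
f 93 71 95
f 93 95 94
f 94 95 96
f 94 96 74
f 95 71 97
f 95 97 96
f 96 97 98
f 96 98 74
f 97 71 99
f 97 99 98
f 98 99 100
f 98 100 74
f 99 71 101
f 99 101 100
f 100 101 102
f 100 102 74
f 101 71 72
f 101 72 102
f 102 72 73
f 102 73 74



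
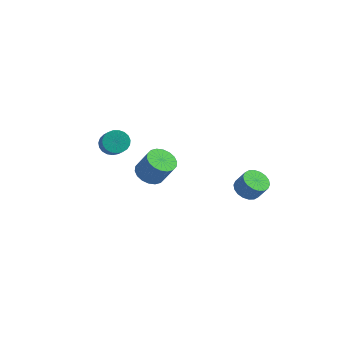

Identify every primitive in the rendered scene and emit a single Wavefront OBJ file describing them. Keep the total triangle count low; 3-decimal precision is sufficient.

v -3.861 -1.882 3.26
v -3.522 -1.298 3.479
v -2.799 -2.034 4.319
v -3.139 -2.618 4.1
v -3.75 -1.31 3.666
v -3.028 -2.046 4.506
v -3.998 -1.421 3.782
v -3.275 -2.157 4.622
v -4.222 -1.611 3.808
v -3.5 -2.347 4.648
v -4.384 -1.848 3.74
v -3.661 -2.584 4.579
v -4.455 -2.092 3.588
v -3.733 -2.827 4.428
v -4.424 -2.298 3.38
v -3.701 -3.034 4.219
v -4.295 -2.433 3.151
v -3.573 -3.169 3.99
v -4.092 -2.473 2.941
v -3.369 -3.209 3.78
v -3.848 -2.41 2.786
v -3.125 -3.146 3.626
v -3.607 -2.256 2.713
v -2.884 -2.992 3.553
v -3.41 -2.038 2.735
v -2.687 -2.774 3.575
v -3.291 -1.792 2.848
v -2.568 -2.528 3.687
v -3.27 -1.562 3.032
v -2.547 -2.298 3.871
v -3.352 -1.388 3.255
v -2.629 -2.123 4.095
v 2.665 0.307 0.874
v 3.252 0.027 0.5
v 3.801 0.013 1.371
v 3.215 0.293 1.746
v 3.298 0.357 0.476
v 3.848 0.343 1.347
v 3.22 0.677 0.531
v 3.769 0.663 1.402
v 3.031 0.923 0.654
v 3.581 0.909 1.525
v 2.77 1.048 0.82
v 3.32 1.034 1.691
v 2.488 1.025 0.998
v 3.038 1.011 1.869
v 2.242 0.861 1.151
v 2.791 0.847 2.022
v 2.079 0.587 1.249
v 2.628 0.573 2.12
v 2.032 0.257 1.273
v 2.582 0.243 2.144
v 2.111 -0.063 1.218
v 2.66 -0.077 2.089
v 2.299 -0.309 1.095
v 2.849 -0.323 1.966
v 2.56 -0.434 0.929
v 3.11 -0.448 1.8
v 2.842 -0.411 0.751
v 3.392 -0.425 1.622
v 3.089 -0.247 0.598
v 3.638 -0.261 1.469
v -0.696 -3.434 3.157
v -0.187 -2.876 2.863
v 0.524 -2.888 4.068
v 0.016 -3.446 4.363
v -0.445 -2.677 3.017
v 0.266 -2.688 4.222
v -0.753 -2.627 3.198
v -0.041 -2.639 4.404
v -1.049 -2.738 3.372
v -0.337 -2.749 4.578
v -1.275 -2.986 3.503
v -0.564 -2.997 4.709
v -1.386 -3.323 3.566
v -0.675 -3.334 4.771
v -1.361 -3.682 3.547
v -0.65 -3.694 4.753
v -1.204 -3.992 3.452
v -0.493 -4.004 4.657
v -0.946 -4.192 3.298
v -0.235 -4.203 4.503
v -0.639 -4.241 3.116
v 0.073 -4.253 4.322
v -0.343 -4.131 2.942
v 0.369 -4.142 4.148
v -0.116 -3.883 2.811
v 0.595 -3.894 4.017
v -0.005 -3.546 2.749
v 0.706 -3.557 3.954
v -0.03 -3.186 2.767
v 0.681 -3.198 3.973
f 2 1 5
f 2 5 3
f 3 5 6
f 3 6 4
f 5 1 7
f 5 7 6
f 6 7 8
f 6 8 4
f 7 1 9
f 7 9 8
f 8 9 10
f 8 10 4
f 9 1 11
f 9 11 10
f 10 11 12
f 10 12 4
f 11 1 13
f 11 13 12
f 12 13 14
f 12 14 4
f 13 1 15
f 13 15 14
f 14 15 16
f 14 16 4
f 15 1 17
f 15 17 16
f 16 17 18
f 16 18 4
f 17 1 19
f 17 19 18
f 18 19 20
f 18 20 4
f 19 1 21
f 19 21 20
f 20 21 22
f 20 22 4
f 21 1 23
f 21 23 22
f 22 23 24
f 22 24 4
f 23 1 25
f 23 25 24
f 24 25 26
f 24 26 4
f 25 1 27
f 25 27 26
f 26 27 28
f 26 28 4
f 27 1 29
f 27 29 28
f 28 29 30
f 28 30 4
f 29 1 31
f 29 31 30
f 30 31 32
f 30 32 4
f 31 1 2
f 31 2 32
f 32 2 3
f 32 3 4
f 34 33 37
f 34 37 35
f 35 37 38
f 35 38 36
f 37 33 39
f 37 39 38
f 38 39 40
f 38 40 36
f 39 33 41
f 39 41 40
f 40 41 42
f 40 42 36
f 41 33 43
f 41 43 42
f 42 43 44
f 42 44 36
f 43 33 45
f 43 45 44
f 44 45 46
f 44 46 36
f 45 33 47
f 45 47 46
f 46 47 48
f 46 48 36
f 47 33 49
f 47 49 48
f 48 49 50
f 48 50 36
f 49 33 51
f 49 51 50
f 50 51 52
f 50 52 36
f 51 33 53
f 51 53 52
f 52 53 54
f 52 54 36
f 53 33 55
f 53 55 54
f 54 55 56
f 54 56 36
f 55 33 57
f 55 57 56
f 56 57 58
f 56 58 36
f 57 33 59
f 57 59 58
f 58 59 60
f 58 60 36
f 59 33 61
f 59 61 60
f 60 61 62
f 60 62 36
f 61 33 34
f 61 34 62
f 62 34 35
f 62 35 36
f 64 63 67
f 64 67 65
f 65 67 68
f 65 68 66
f 67 63 69
f 67 69 68
f 68 69 70
f 68 70 66
f 69 63 71
f 69 71 70
f 70 71 72
f 70 72 66
f 71 63 73
f 71 73 72
f 72 73 74
f 72 74 66
f 73 63 75
f 73 75 74
f 74 75 76
f 74 76 66
f 75 63 77
f 75 77 76
f 76 77 78
f 76 78 66
f 77 63 79
f 77 79 78
f 78 79 80
f 78 80 66
f 79 63 81
f 79 81 80
f 80 81 82
f 80 82 66
f 81 63 83
f 81 83 82
f 82 83 84
f 82 84 66
f 83 63 85
f 83 85 84
f 84 85 86
f 84 86 66
f 85 63 87
f 85 87 86
f 86 87 88
f 86 88 66
f 87 63 89
f 87 89 88
f 88 89 90
f 88 90 66
f 89 63 91
f 89 91 90
f 90 91 92
f 90 92 66
f 91 63 64
f 91 64 92
f 92 64 65
f 92 65 66



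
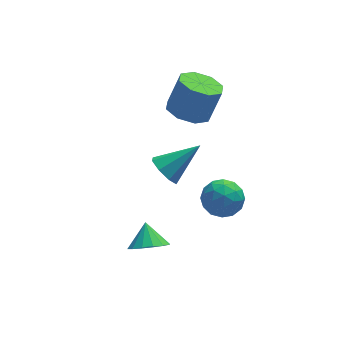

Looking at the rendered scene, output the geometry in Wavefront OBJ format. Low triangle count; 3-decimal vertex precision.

v -0.705 3.676 2.242
v -0.053 4.452 1.843
v 0.618 4.741 3.499
v -0.035 3.964 3.898
v -0.791 4.752 2.089
v -0.121 5.04 3.746
v -1.479 4.421 2.425
v -0.809 4.709 4.082
v -1.714 3.653 2.654
v -1.044 3.942 4.31
v -1.358 2.899 2.641
v -0.687 3.188 4.297
v -0.619 2.6 2.394
v 0.051 2.888 4.051
v 0.069 2.931 2.058
v 0.739 3.219 3.715
v 0.304 3.698 1.83
v 0.974 3.987 3.486
v 0.271 -1.123 1.604
v 0.701 -1.504 0.762
v -1.201 -1.136 0.858
v -0.771 -1.517 0.016
v -0.839 -2.089 0.857
v 0.07 -2.081 1.318
v -0.57 -0.559 0.302
v 0.339 -0.551 0.763
v 0.181 -1.155 -0.043
v 0.015 -2.101 0.3
v -0.515 -0.539 1.32
v -0.681 -1.485 1.663
v 0.615 -1.313 1.249
v -1.115 -1.327 0.371
v -1.155 -1.664 0.866
v -0.902 -1.888 0.371
v 0.244 -1.652 1.576
v 0.497 -1.876 1.08
v -0.408 -2.22 1.136
v -0.997 -0.764 0.54
v -0.744 -0.988 0.044
v 0.402 -0.752 1.249
v 0.655 -0.976 0.754
v -0.092 -0.42 0.484
v 0.562 -1.332 0.28
v -0.303 -1.339 -0.158
v -0.185 -0.776 0.01
v 0.35 -0.771 0.281
v 0.465 -1.888 0.482
v -0.4 -1.895 0.043
v -0.441 -2.231 0.538
v 0.094 -2.227 0.809
v 0.159 -1.683 0.009
v -0.1 -0.745 1.577
v -0.965 -0.752 1.138
v -0.594 -0.413 0.811
v -0.059 -0.409 1.082
v -0.197 -1.301 1.778
v -1.062 -1.308 1.34
v -0.85 -1.869 1.339
v -0.315 -1.864 1.61
v -0.659 -0.957 1.611
v -2.274 1.307 0.519
v -1.756 1.137 -0.172
v -0.586 1.653 1.701
v -1.92 1.788 -0.127
v -2.292 2.158 0.295
v -2.653 2.03 0.849
v -2.793 1.478 1.209
v -2.628 0.826 1.165
v -2.257 0.456 0.742
v -1.895 0.585 0.189
v -3.479 -1.041 -2.435
v -2.688 -0.685 -2.848
v -3.441 -0.139 -1.585
v -3.066 -0.455 -3.074
v -3.555 -0.382 -3.13
v -4.023 -0.486 -2.999
v -4.345 -0.738 -2.717
v -4.436 -1.071 -2.36
v -4.269 -1.397 -2.023
v -3.892 -1.626 -1.796
v -3.403 -1.699 -1.741
v -2.935 -1.596 -1.872
v -2.613 -1.343 -2.153
v -2.522 -1.01 -2.511
f 2 1 5
f 2 5 3
f 3 5 6
f 3 6 4
f 5 1 7
f 5 7 6
f 6 7 8
f 6 8 4
f 7 1 9
f 7 9 8
f 8 9 10
f 8 10 4
f 9 1 11
f 9 11 10
f 10 11 12
f 10 12 4
f 11 1 13
f 11 13 12
f 12 13 14
f 12 14 4
f 13 1 15
f 13 15 14
f 14 15 16
f 14 16 4
f 15 1 17
f 15 17 16
f 16 17 18
f 16 18 4
f 17 1 2
f 17 2 18
f 18 2 3
f 18 3 4
f 19 56 35
f 56 30 59
f 35 59 24
f 56 59 35
f 19 35 31
f 35 24 36
f 31 36 20
f 35 36 31
f 19 31 40
f 31 20 41
f 40 41 26
f 31 41 40
f 19 40 52
f 40 26 55
f 52 55 29
f 40 55 52
f 19 52 56
f 52 29 60
f 56 60 30
f 52 60 56
f 20 36 47
f 36 24 50
f 47 50 28
f 36 50 47
f 24 59 37
f 59 30 58
f 37 58 23
f 59 58 37
f 30 60 57
f 60 29 53
f 57 53 21
f 60 53 57
f 29 55 54
f 55 26 42
f 54 42 25
f 55 42 54
f 26 41 46
f 41 20 43
f 46 43 27
f 41 43 46
f 22 48 34
f 48 28 49
f 34 49 23
f 48 49 34
f 22 34 32
f 34 23 33
f 32 33 21
f 34 33 32
f 22 32 39
f 32 21 38
f 39 38 25
f 32 38 39
f 22 39 44
f 39 25 45
f 44 45 27
f 39 45 44
f 22 44 48
f 44 27 51
f 48 51 28
f 44 51 48
f 23 49 37
f 49 28 50
f 37 50 24
f 49 50 37
f 21 33 57
f 33 23 58
f 57 58 30
f 33 58 57
f 25 38 54
f 38 21 53
f 54 53 29
f 38 53 54
f 27 45 46
f 45 25 42
f 46 42 26
f 45 42 46
f 28 51 47
f 51 27 43
f 47 43 20
f 51 43 47
f 62 61 64
f 62 64 63
f 64 61 65
f 64 65 63
f 65 61 66
f 65 66 63
f 66 61 67
f 66 67 63
f 67 61 68
f 67 68 63
f 68 61 69
f 68 69 63
f 69 61 70
f 69 70 63
f 70 61 62
f 70 62 63
f 72 71 74
f 72 74 73
f 74 71 75
f 74 75 73
f 75 71 76
f 75 76 73
f 76 71 77
f 76 77 73
f 77 71 78
f 77 78 73
f 78 71 79
f 78 79 73
f 79 71 80
f 79 80 73
f 80 71 81
f 80 81 73
f 81 71 82
f 81 82 73
f 82 71 83
f 82 83 73
f 83 71 84
f 83 84 73
f 84 71 72
f 84 72 73



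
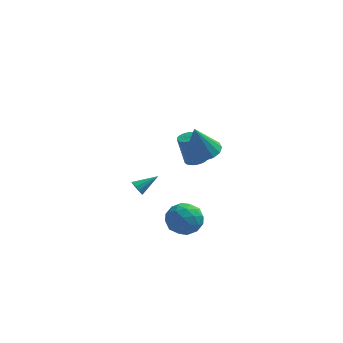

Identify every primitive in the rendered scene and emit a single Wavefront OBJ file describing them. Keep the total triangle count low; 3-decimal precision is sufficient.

v -0.294 -2.108 -3.664
v 0.556 -1.602 -3.026
v 1.024 -2.998 -4.714
v 1.874 -2.492 -4.076
v 1.182 -3.311 -3.59
v 0.367 -2.761 -2.941
v 1.213 -1.839 -4.799
v 0.398 -1.289 -4.15
v 1.488 -1.435 -3.727
v 1.468 -2.345 -2.98
v 0.112 -2.255 -4.76
v 0.092 -3.165 -4.013
v 0.015 -1.777 -3.253
v 1.565 -2.823 -4.487
v 1.158 -3.305 -4.201
v 1.657 -3.007 -3.826
v -0.096 -2.458 -3.203
v 0.404 -2.161 -2.828
v 0.772 -3.165 -3.159
v 1.176 -2.439 -4.912
v 1.676 -2.142 -4.537
v -0.077 -1.593 -3.914
v 0.422 -1.295 -3.539
v 0.808 -1.435 -4.581
v 1.063 -1.382 -3.29
v 1.837 -1.905 -3.907
v 1.449 -1.521 -4.332
v 0.97 -1.197 -3.951
v 1.051 -1.916 -2.851
v 1.826 -2.439 -3.468
v 1.419 -2.921 -3.182
v 0.94 -2.598 -2.801
v 1.599 -1.819 -3.263
v -0.246 -2.161 -4.272
v 0.529 -2.684 -4.889
v 0.64 -2.002 -4.939
v 0.161 -1.679 -4.558
v -0.257 -2.695 -3.833
v 0.517 -3.218 -4.45
v 0.61 -3.403 -3.789
v 0.131 -3.079 -3.408
v -0.019 -2.781 -4.477
v 1.93 -3.334 2.573
v 2.736 -2.756 2.889
v 1.47 -3.746 4.507
v 2.321 -2.414 2.863
v 1.801 -2.319 2.759
v 1.316 -2.495 2.606
v 0.996 -2.896 2.444
v 0.926 -3.414 2.317
v 1.125 -3.911 2.258
v 1.54 -4.253 2.284
v 2.06 -4.349 2.387
v 2.545 -4.172 2.541
v 2.865 -3.771 2.703
v 2.935 -3.253 2.83
v 1.136 1.049 -1.063
v 1.777 1.256 -0.914
v 1.324 1.299 0.972
v 0.684 1.091 0.823
v 1.653 1.492 -0.949
v 1.2 1.535 0.937
v 1.449 1.661 -1.002
v 0.996 1.703 0.884
v 1.198 1.736 -1.064
v 0.746 1.779 0.822
v 0.938 1.707 -1.126
v 0.485 1.749 0.76
v 0.708 1.577 -1.178
v 0.255 1.62 0.708
v 0.543 1.367 -1.213
v 0.09 1.41 0.673
v 0.468 1.109 -1.225
v 0.015 1.152 0.661
v 0.496 0.841 -1.212
v 0.043 0.884 0.674
v 0.62 0.605 -1.177
v 0.167 0.648 0.709
v 0.824 0.437 -1.124
v 0.371 0.479 0.762
v 1.074 0.361 -1.062
v 0.622 0.404 0.824
v 1.335 0.391 -1
v 0.882 0.433 0.886
v 1.565 0.52 -0.948
v 1.112 0.563 0.938
v 1.73 0.73 -0.913
v 1.277 0.773 0.973
v 1.805 0.988 -0.901
v 1.352 1.031 0.985
v -2.164 -0.215 -2.896
v -1.816 -0.467 -3.239
v -1.016 0.455 -2.224
v -1.893 -0.199 -3.375
v -2.057 0.064 -3.358
v -2.254 0.238 -3.195
v -2.423 0.269 -2.937
v -2.51 0.146 -2.666
v -2.487 -0.092 -2.468
v -2.362 -0.368 -2.406
v -2.174 -0.596 -2.5
v -1.983 -0.703 -2.72
v -1.85 -0.655 -2.995
f 1 38 17
f 38 12 41
f 17 41 6
f 38 41 17
f 1 17 13
f 17 6 18
f 13 18 2
f 17 18 13
f 1 13 22
f 13 2 23
f 22 23 8
f 13 23 22
f 1 22 34
f 22 8 37
f 34 37 11
f 22 37 34
f 1 34 38
f 34 11 42
f 38 42 12
f 34 42 38
f 2 18 29
f 18 6 32
f 29 32 10
f 18 32 29
f 6 41 19
f 41 12 40
f 19 40 5
f 41 40 19
f 12 42 39
f 42 11 35
f 39 35 3
f 42 35 39
f 11 37 36
f 37 8 24
f 36 24 7
f 37 24 36
f 8 23 28
f 23 2 25
f 28 25 9
f 23 25 28
f 4 30 16
f 30 10 31
f 16 31 5
f 30 31 16
f 4 16 14
f 16 5 15
f 14 15 3
f 16 15 14
f 4 14 21
f 14 3 20
f 21 20 7
f 14 20 21
f 4 21 26
f 21 7 27
f 26 27 9
f 21 27 26
f 4 26 30
f 26 9 33
f 30 33 10
f 26 33 30
f 5 31 19
f 31 10 32
f 19 32 6
f 31 32 19
f 3 15 39
f 15 5 40
f 39 40 12
f 15 40 39
f 7 20 36
f 20 3 35
f 36 35 11
f 20 35 36
f 9 27 28
f 27 7 24
f 28 24 8
f 27 24 28
f 10 33 29
f 33 9 25
f 29 25 2
f 33 25 29
f 44 43 46
f 44 46 45
f 46 43 47
f 46 47 45
f 47 43 48
f 47 48 45
f 48 43 49
f 48 49 45
f 49 43 50
f 49 50 45
f 50 43 51
f 50 51 45
f 51 43 52
f 51 52 45
f 52 43 53
f 52 53 45
f 53 43 54
f 53 54 45
f 54 43 55
f 54 55 45
f 55 43 56
f 55 56 45
f 56 43 44
f 56 44 45
f 58 57 61
f 58 61 59
f 59 61 62
f 59 62 60
f 61 57 63
f 61 63 62
f 62 63 64
f 62 64 60
f 63 57 65
f 63 65 64
f 64 65 66
f 64 66 60
f 65 57 67
f 65 67 66
f 66 67 68
f 66 68 60
f 67 57 69
f 67 69 68
f 68 69 70
f 68 70 60
f 69 57 71
f 69 71 70
f 70 71 72
f 70 72 60
f 71 57 73
f 71 73 72
f 72 73 74
f 72 74 60
f 73 57 75
f 73 75 74
f 74 75 76
f 74 76 60
f 75 57 77
f 75 77 76
f 76 77 78
f 76 78 60
f 77 57 79
f 77 79 78
f 78 79 80
f 78 80 60
f 79 57 81
f 79 81 80
f 80 81 82
f 80 82 60
f 81 57 83
f 81 83 82
f 82 83 84
f 82 84 60
f 83 57 85
f 83 85 84
f 84 85 86
f 84 86 60
f 85 57 87
f 85 87 86
f 86 87 88
f 86 88 60
f 87 57 89
f 87 89 88
f 88 89 90
f 88 90 60
f 89 57 58
f 89 58 90
f 90 58 59
f 90 59 60
f 92 91 94
f 92 94 93
f 94 91 95
f 94 95 93
f 95 91 96
f 95 96 93
f 96 91 97
f 96 97 93
f 97 91 98
f 97 98 93
f 98 91 99
f 98 99 93
f 99 91 100
f 99 100 93
f 100 91 101
f 100 101 93
f 101 91 102
f 101 102 93
f 102 91 103
f 102 103 93
f 103 91 92
f 103 92 93



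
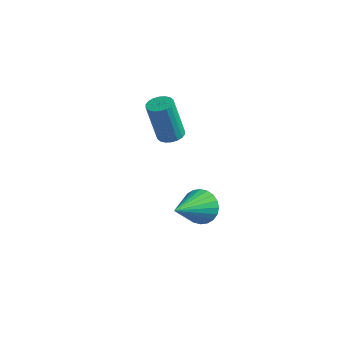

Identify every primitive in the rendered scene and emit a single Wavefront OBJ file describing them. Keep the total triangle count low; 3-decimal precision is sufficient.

v 0.327 -2.273 -0.861
v 0.646 -1.88 -0.744
v 0.332 -2.134 0.959
v 0.013 -2.527 0.841
v 0.441 -1.775 -0.766
v 0.127 -2.029 0.937
v 0.214 -1.769 -0.807
v -0.101 -2.022 0.896
v 0.008 -1.862 -0.859
v -0.306 -2.116 0.844
v -0.134 -2.037 -0.911
v -0.448 -2.291 0.792
v -0.184 -2.259 -0.954
v -0.499 -2.513 0.749
v -0.134 -2.484 -0.978
v -0.448 -2.737 0.725
v 0.008 -2.666 -0.979
v -0.306 -2.92 0.724
v 0.213 -2.771 -0.957
v -0.101 -3.025 0.746
v 0.441 -2.778 -0.916
v 0.126 -3.031 0.787
v 0.646 -2.684 -0.864
v 0.332 -2.938 0.839
v 0.788 -2.509 -0.812
v 0.474 -2.763 0.891
v 0.839 -2.287 -0.769
v 0.524 -2.541 0.934
v 0.788 -2.063 -0.745
v 0.474 -2.316 0.958
v 1.579 -2.191 -4.348
v 1.826 -2.537 -4.989
v 1.581 -3.809 -3.472
v 2.086 -2.466 -4.857
v 2.269 -2.352 -4.648
v 2.347 -2.214 -4.393
v 2.308 -2.072 -4.131
v 2.158 -1.949 -3.902
v 1.92 -1.862 -3.74
v 1.629 -1.825 -3.672
v 1.331 -1.844 -3.706
v 1.071 -1.916 -3.838
v 0.888 -2.029 -4.047
v 0.81 -2.168 -4.303
v 0.85 -2.309 -4.565
v 1 -2.433 -4.794
v 1.238 -2.52 -4.955
v 1.528 -2.556 -5.023
f 2 1 5
f 2 5 3
f 3 5 6
f 3 6 4
f 5 1 7
f 5 7 6
f 6 7 8
f 6 8 4
f 7 1 9
f 7 9 8
f 8 9 10
f 8 10 4
f 9 1 11
f 9 11 10
f 10 11 12
f 10 12 4
f 11 1 13
f 11 13 12
f 12 13 14
f 12 14 4
f 13 1 15
f 13 15 14
f 14 15 16
f 14 16 4
f 15 1 17
f 15 17 16
f 16 17 18
f 16 18 4
f 17 1 19
f 17 19 18
f 18 19 20
f 18 20 4
f 19 1 21
f 19 21 20
f 20 21 22
f 20 22 4
f 21 1 23
f 21 23 22
f 22 23 24
f 22 24 4
f 23 1 25
f 23 25 24
f 24 25 26
f 24 26 4
f 25 1 27
f 25 27 26
f 26 27 28
f 26 28 4
f 27 1 29
f 27 29 28
f 28 29 30
f 28 30 4
f 29 1 2
f 29 2 30
f 30 2 3
f 30 3 4
f 32 31 34
f 32 34 33
f 34 31 35
f 34 35 33
f 35 31 36
f 35 36 33
f 36 31 37
f 36 37 33
f 37 31 38
f 37 38 33
f 38 31 39
f 38 39 33
f 39 31 40
f 39 40 33
f 40 31 41
f 40 41 33
f 41 31 42
f 41 42 33
f 42 31 43
f 42 43 33
f 43 31 44
f 43 44 33
f 44 31 45
f 44 45 33
f 45 31 46
f 45 46 33
f 46 31 47
f 46 47 33
f 47 31 48
f 47 48 33
f 48 31 32
f 48 32 33



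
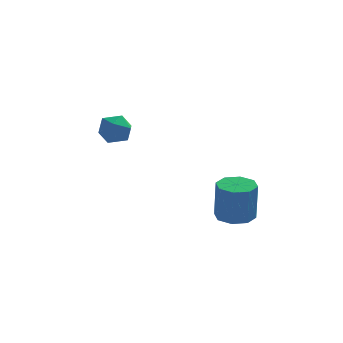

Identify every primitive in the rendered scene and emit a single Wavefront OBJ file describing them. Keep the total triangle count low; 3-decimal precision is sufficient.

v 2.526 -2.425 0.503
v 2.946 -2.943 0.442
v 2.995 -3.073 1.875
v 2.574 -2.555 1.937
v 3.191 -2.494 0.474
v 3.24 -2.624 1.908
v 3.047 -2.004 0.524
v 3.096 -2.135 1.957
v 2.597 -1.761 0.562
v 2.646 -1.892 1.995
v 2.105 -1.907 0.565
v 2.154 -2.037 1.998
v 1.86 -2.356 0.532
v 1.909 -2.486 1.966
v 2.004 -2.845 0.483
v 2.053 -2.976 1.916
v 2.454 -3.088 0.445
v 2.503 -3.219 1.878
v -1.574 0.71 2.65
v -1.166 0.19 2.618
v -2.014 0.31 3.542
v -1.606 -0.21 3.51
v -1.365 0.39 3.652
v -1.094 0.638 3.1
v -2.086 -0.138 3.06
v -1.815 0.11 2.508
v -1.483 -0.334 2.871
v -1.037 -0.008 3.237
v -2.143 0.508 2.923
v -1.697 0.834 3.289
f 2 1 5
f 2 5 3
f 3 5 6
f 3 6 4
f 5 1 7
f 5 7 6
f 6 7 8
f 6 8 4
f 7 1 9
f 7 9 8
f 8 9 10
f 8 10 4
f 9 1 11
f 9 11 10
f 10 11 12
f 10 12 4
f 11 1 13
f 11 13 12
f 12 13 14
f 12 14 4
f 13 1 15
f 13 15 14
f 14 15 16
f 14 16 4
f 15 1 17
f 15 17 16
f 16 17 18
f 16 18 4
f 17 1 2
f 17 2 18
f 18 2 3
f 18 3 4
f 19 30 24
f 19 24 20
f 19 20 26
f 19 26 29
f 19 29 30
f 20 24 28
f 24 30 23
f 30 29 21
f 29 26 25
f 26 20 27
f 22 28 23
f 22 23 21
f 22 21 25
f 22 25 27
f 22 27 28
f 23 28 24
f 21 23 30
f 25 21 29
f 27 25 26
f 28 27 20



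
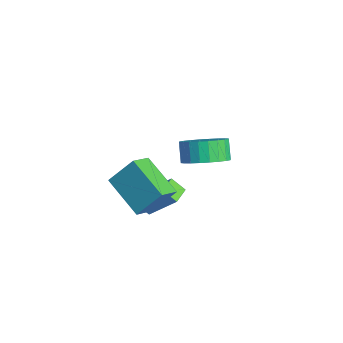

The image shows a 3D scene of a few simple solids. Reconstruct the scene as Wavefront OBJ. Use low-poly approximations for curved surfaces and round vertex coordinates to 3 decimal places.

v 0.053 3.46 -2.593
v 0.902 3.64 -1.967
v 0.256 3.88 -1.161
v -0.593 3.7 -1.787
v 0.839 4.019 -2.13
v 0.194 4.259 -1.324
v 0.657 4.313 -2.364
v 0.011 4.553 -1.558
v 0.382 4.477 -2.633
v -0.263 4.718 -1.827
v 0.058 4.486 -2.895
v -0.587 4.727 -2.09
v -0.267 4.339 -3.112
v -0.913 4.58 -2.306
v -0.544 4.058 -3.249
v -1.189 4.299 -2.444
v -0.73 3.686 -3.287
v -1.375 3.927 -2.481
v -0.796 3.28 -3.219
v -1.442 3.52 -2.413
v -0.734 2.901 -3.056
v -1.379 3.141 -2.25
v -0.551 2.607 -2.822
v -1.197 2.847 -2.016
v -0.277 2.442 -2.553
v -0.922 2.683 -1.747
v 0.047 2.433 -2.29
v -0.598 2.674 -1.485
v 0.373 2.58 -2.074
v -0.273 2.821 -1.268
v 0.649 2.861 -1.936
v 0.004 3.102 -1.131
v 0.835 3.233 -1.899
v 0.19 3.474 -1.093
v 1.884 -1.229 -0.005
v 2.347 -2.115 0.582
v 2.225 -0.296 1.133
v 2.689 -1.183 1.72
v 3.651 -0.857 -0.84
v 4.115 -1.744 -0.253
v 3.993 0.075 0.298
v 4.456 -0.811 0.885
v 1.869 -0.738 -2.005
v 2.951 -0.029 -0.492
v 1.369 -0.091 -1.95
v 2.45 0.618 -0.438
v 2.33 -0.338 -2.522
v 3.411 0.371 -1.01
v 1.829 0.309 -2.468
v 2.911 1.018 -0.955
f 2 1 5
f 2 5 3
f 3 5 6
f 3 6 4
f 5 1 7
f 5 7 6
f 6 7 8
f 6 8 4
f 7 1 9
f 7 9 8
f 8 9 10
f 8 10 4
f 9 1 11
f 9 11 10
f 10 11 12
f 10 12 4
f 11 1 13
f 11 13 12
f 12 13 14
f 12 14 4
f 13 1 15
f 13 15 14
f 14 15 16
f 14 16 4
f 15 1 17
f 15 17 16
f 16 17 18
f 16 18 4
f 17 1 19
f 17 19 18
f 18 19 20
f 18 20 4
f 19 1 21
f 19 21 20
f 20 21 22
f 20 22 4
f 21 1 23
f 21 23 22
f 22 23 24
f 22 24 4
f 23 1 25
f 23 25 24
f 24 25 26
f 24 26 4
f 25 1 27
f 25 27 26
f 26 27 28
f 26 28 4
f 27 1 29
f 27 29 28
f 28 29 30
f 28 30 4
f 29 1 31
f 29 31 30
f 30 31 32
f 30 32 4
f 31 1 33
f 31 33 32
f 32 33 34
f 32 34 4
f 33 1 2
f 33 2 34
f 34 2 3
f 34 3 4
f 36 38 35
f 39 36 35
f 35 38 37
f 37 39 35
f 36 42 38
f 40 36 39
f 40 42 36
f 38 42 37
f 41 39 37
f 37 42 41
f 41 40 39
f 42 40 41
f 44 46 43
f 47 44 43
f 43 46 45
f 45 47 43
f 44 50 46
f 48 44 47
f 48 50 44
f 46 50 45
f 49 47 45
f 45 50 49
f 49 48 47
f 50 48 49



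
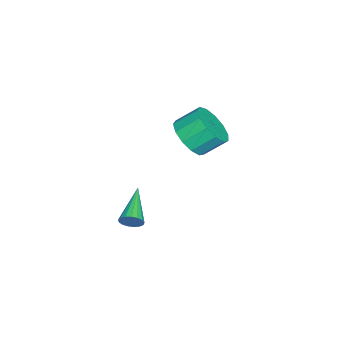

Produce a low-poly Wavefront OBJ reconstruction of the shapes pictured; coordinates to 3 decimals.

v -0.8 -2.553 -2.842
v -0.569 -2.747 -2.347
v -2.68 -2.787 -2.058
v -0.588 -2.473 -2.309
v -0.654 -2.217 -2.393
v -0.755 -2.038 -2.58
v -0.865 -1.977 -2.827
v -0.961 -2.048 -3.078
v -1.02 -2.235 -3.274
v -1.029 -2.495 -3.372
v -0.985 -2.768 -3.348
v -0.899 -2.992 -3.209
v -0.79 -3.115 -2.985
v -0.684 -3.11 -2.729
v -0.604 -2.977 -2.498
v -2.148 -0.326 2.218
v -1.41 0.32 1.765
v -1.754 1.292 2.589
v -2.492 0.646 3.042
v -1.926 0.402 1.452
v -2.27 1.374 2.276
v -2.512 0.254 1.382
v -2.856 1.226 2.207
v -2.982 -0.079 1.578
v -3.326 0.893 2.403
v -3.188 -0.49 1.977
v -3.532 0.482 2.801
v -3.063 -0.849 2.452
v -3.407 0.123 3.277
v -2.648 -1.042 2.853
v -2.992 -0.07 3.677
v -2.074 -1.008 3.052
v -2.418 -0.036 3.877
v -1.524 -0.757 2.986
v -1.868 0.215 3.811
v -1.171 -0.369 2.677
v -1.515 0.602 3.501
v -1.129 0.032 2.221
v -1.473 1.004 3.046
f 2 1 4
f 2 4 3
f 4 1 5
f 4 5 3
f 5 1 6
f 5 6 3
f 6 1 7
f 6 7 3
f 7 1 8
f 7 8 3
f 8 1 9
f 8 9 3
f 9 1 10
f 9 10 3
f 10 1 11
f 10 11 3
f 11 1 12
f 11 12 3
f 12 1 13
f 12 13 3
f 13 1 14
f 13 14 3
f 14 1 15
f 14 15 3
f 15 1 2
f 15 2 3
f 17 16 20
f 17 20 18
f 18 20 21
f 18 21 19
f 20 16 22
f 20 22 21
f 21 22 23
f 21 23 19
f 22 16 24
f 22 24 23
f 23 24 25
f 23 25 19
f 24 16 26
f 24 26 25
f 25 26 27
f 25 27 19
f 26 16 28
f 26 28 27
f 27 28 29
f 27 29 19
f 28 16 30
f 28 30 29
f 29 30 31
f 29 31 19
f 30 16 32
f 30 32 31
f 31 32 33
f 31 33 19
f 32 16 34
f 32 34 33
f 33 34 35
f 33 35 19
f 34 16 36
f 34 36 35
f 35 36 37
f 35 37 19
f 36 16 38
f 36 38 37
f 37 38 39
f 37 39 19
f 38 16 17
f 38 17 39
f 39 17 18
f 39 18 19



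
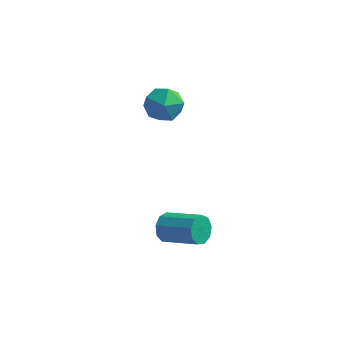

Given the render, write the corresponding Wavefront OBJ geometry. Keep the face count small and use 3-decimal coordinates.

v -0.029 -0.605 -2.367
v 0.287 -0.258 -3.075
v 2.226 -0.528 -2.342
v 1.909 -0.875 -1.633
v 0.194 0.155 -2.676
v 2.132 -0.115 -1.942
v -0.004 0.212 -2.132
v 1.934 -0.058 -1.399
v -0.214 -0.114 -1.698
v 1.725 -0.384 -0.965
v -0.337 -0.669 -1.577
v 1.601 -0.939 -0.843
v -0.316 -1.194 -1.825
v 1.622 -1.464 -1.092
v -0.161 -1.444 -2.327
v 1.777 -1.714 -1.594
v 0.056 -1.301 -2.847
v 1.994 -1.571 -2.114
v 0.233 -0.832 -3.143
v 2.171 -1.103 -2.409
v -2.316 3.41 4.353
v -1.235 3.761 4.135
v -1.925 1.739 3.605
v -0.844 2.09 3.387
v -1.188 1.922 4.478
v -1.43 2.954 4.94
v -1.73 2.546 2.8
v -1.972 3.578 3.262
v -0.874 3.227 3.175
v -0.538 2.841 4.212
v -2.622 2.659 3.528
v -2.286 2.273 4.565
f 2 1 5
f 2 5 3
f 3 5 6
f 3 6 4
f 5 1 7
f 5 7 6
f 6 7 8
f 6 8 4
f 7 1 9
f 7 9 8
f 8 9 10
f 8 10 4
f 9 1 11
f 9 11 10
f 10 11 12
f 10 12 4
f 11 1 13
f 11 13 12
f 12 13 14
f 12 14 4
f 13 1 15
f 13 15 14
f 14 15 16
f 14 16 4
f 15 1 17
f 15 17 16
f 16 17 18
f 16 18 4
f 17 1 19
f 17 19 18
f 18 19 20
f 18 20 4
f 19 1 2
f 19 2 20
f 20 2 3
f 20 3 4
f 21 32 26
f 21 26 22
f 21 22 28
f 21 28 31
f 21 31 32
f 22 26 30
f 26 32 25
f 32 31 23
f 31 28 27
f 28 22 29
f 24 30 25
f 24 25 23
f 24 23 27
f 24 27 29
f 24 29 30
f 25 30 26
f 23 25 32
f 27 23 31
f 29 27 28
f 30 29 22



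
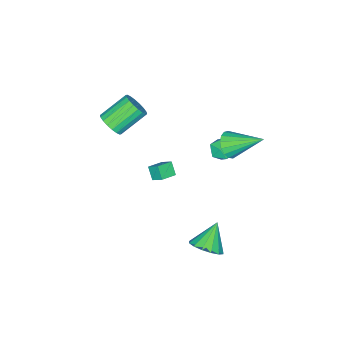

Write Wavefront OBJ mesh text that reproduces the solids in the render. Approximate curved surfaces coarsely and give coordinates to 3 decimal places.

v -2.122 -1.492 -1.333
v -2.114 -0.802 -0.787
v -1.862 -0.973 -1.994
v -1.854 -0.282 -1.449
v -1.186 -1.678 -1.111
v -1.178 -0.987 -0.566
v -0.926 -1.158 -1.773
v -0.918 -0.468 -1.227
v -0.317 -3.559 2.215
v 0.234 -3.297 2.777
v -1.191 -2.678 3.887
v -1.743 -2.941 3.325
v 0.193 -3.002 2.559
v -1.233 -2.383 3.669
v 0.05 -2.817 2.273
v -1.376 -2.198 3.383
v -0.166 -2.779 1.975
v -1.591 -2.161 3.085
v -0.411 -2.896 1.725
v -1.837 -2.277 2.835
v -0.638 -3.144 1.572
v -2.064 -2.526 2.682
v -0.801 -3.474 1.546
v -2.227 -2.856 2.656
v -0.869 -3.822 1.653
v -2.294 -3.203 2.763
v -0.827 -4.117 1.871
v -2.253 -3.498 2.981
v -0.684 -4.302 2.157
v -2.11 -3.683 3.267
v -0.469 -4.339 2.455
v -1.894 -3.721 3.565
v -0.223 -4.223 2.705
v -1.649 -3.604 3.815
v 0.004 -3.974 2.858
v -1.422 -3.356 3.968
v 0.167 -3.644 2.884
v -1.259 -3.026 3.994
v -2.411 2.924 3.155
v -1.844 2.738 3.76
v -3.069 4.656 4.305
v -1.64 2.983 3.507
v -1.613 3.215 3.174
v -1.768 3.38 2.837
v -2.071 3.441 2.572
v -2.452 3.383 2.441
v -2.824 3.221 2.473
v -3.101 2.99 2.662
v -3.22 2.745 2.963
v -3.154 2.54 3.309
v -2.918 2.424 3.619
v -2.566 2.422 3.823
v -2.178 2.535 3.874
v -3.181 2.589 2
v -2.612 2.61 1.469
v -3.368 1.37 1.751
v -2.799 1.391 1.22
v -2.629 1.458 1.976
v -2.513 2.212 2.13
v -3.467 1.768 1.09
v -3.351 2.522 1.244
v -2.789 2.103 0.907
v -2.271 1.911 1.455
v -3.709 2.069 1.765
v -3.191 1.877 2.313
v 0.255 3.598 -3.552
v 0.963 3.865 -2.898
v -0.855 3.442 -2.288
v 0.738 4.309 -3.041
v 0.383 4.562 -3.321
v -0.005 4.557 -3.662
v -0.324 4.295 -3.975
v -0.488 3.846 -4.174
v -0.453 3.331 -4.206
v -0.228 2.887 -4.064
v 0.127 2.634 -3.784
v 0.515 2.639 -3.442
v 0.834 2.901 -3.13
v 0.998 3.35 -2.931
f 2 4 1
f 5 2 1
f 1 4 3
f 3 5 1
f 2 8 4
f 6 2 5
f 6 8 2
f 4 8 3
f 7 5 3
f 3 8 7
f 7 6 5
f 8 6 7
f 10 9 13
f 10 13 11
f 11 13 14
f 11 14 12
f 13 9 15
f 13 15 14
f 14 15 16
f 14 16 12
f 15 9 17
f 15 17 16
f 16 17 18
f 16 18 12
f 17 9 19
f 17 19 18
f 18 19 20
f 18 20 12
f 19 9 21
f 19 21 20
f 20 21 22
f 20 22 12
f 21 9 23
f 21 23 22
f 22 23 24
f 22 24 12
f 23 9 25
f 23 25 24
f 24 25 26
f 24 26 12
f 25 9 27
f 25 27 26
f 26 27 28
f 26 28 12
f 27 9 29
f 27 29 28
f 28 29 30
f 28 30 12
f 29 9 31
f 29 31 30
f 30 31 32
f 30 32 12
f 31 9 33
f 31 33 32
f 32 33 34
f 32 34 12
f 33 9 35
f 33 35 34
f 34 35 36
f 34 36 12
f 35 9 37
f 35 37 36
f 36 37 38
f 36 38 12
f 37 9 10
f 37 10 38
f 38 10 11
f 38 11 12
f 40 39 42
f 40 42 41
f 42 39 43
f 42 43 41
f 43 39 44
f 43 44 41
f 44 39 45
f 44 45 41
f 45 39 46
f 45 46 41
f 46 39 47
f 46 47 41
f 47 39 48
f 47 48 41
f 48 39 49
f 48 49 41
f 49 39 50
f 49 50 41
f 50 39 51
f 50 51 41
f 51 39 52
f 51 52 41
f 52 39 53
f 52 53 41
f 53 39 40
f 53 40 41
f 54 65 59
f 54 59 55
f 54 55 61
f 54 61 64
f 54 64 65
f 55 59 63
f 59 65 58
f 65 64 56
f 64 61 60
f 61 55 62
f 57 63 58
f 57 58 56
f 57 56 60
f 57 60 62
f 57 62 63
f 58 63 59
f 56 58 65
f 60 56 64
f 62 60 61
f 63 62 55
f 67 66 69
f 67 69 68
f 69 66 70
f 69 70 68
f 70 66 71
f 70 71 68
f 71 66 72
f 71 72 68
f 72 66 73
f 72 73 68
f 73 66 74
f 73 74 68
f 74 66 75
f 74 75 68
f 75 66 76
f 75 76 68
f 76 66 77
f 76 77 68
f 77 66 78
f 77 78 68
f 78 66 79
f 78 79 68
f 79 66 67
f 79 67 68

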